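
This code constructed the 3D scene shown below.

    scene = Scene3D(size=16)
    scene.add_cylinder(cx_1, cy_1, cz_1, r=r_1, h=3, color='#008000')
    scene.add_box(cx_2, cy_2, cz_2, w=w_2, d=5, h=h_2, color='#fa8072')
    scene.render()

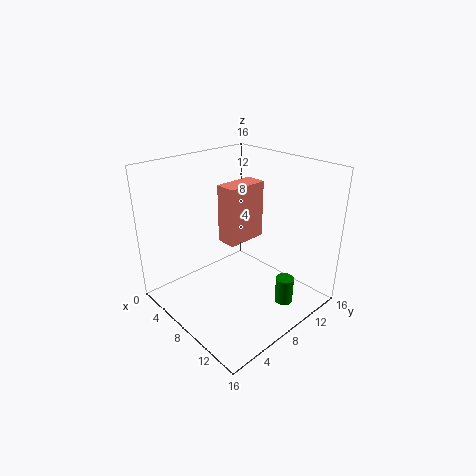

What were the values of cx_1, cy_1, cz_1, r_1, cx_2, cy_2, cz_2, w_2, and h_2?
cx_1 = 13; cy_1 = 10.5; cz_1 = 1; r_1 = 1; cx_2 = 4; cy_2 = 8.5; cz_2 = 6; w_2 = 2.5; h_2 = 7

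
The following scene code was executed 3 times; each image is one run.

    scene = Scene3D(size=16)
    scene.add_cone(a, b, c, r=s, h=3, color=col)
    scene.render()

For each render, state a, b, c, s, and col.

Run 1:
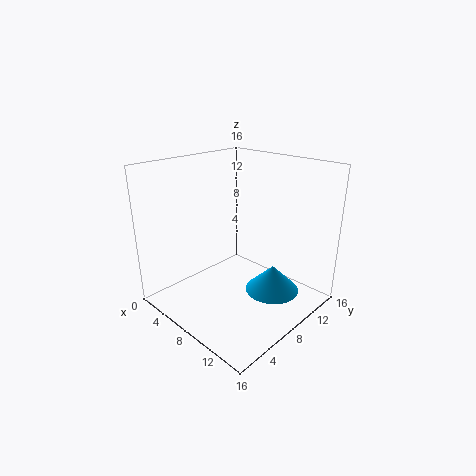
a = 11.5, b = 10, c = 2, s = 3, col = 'deepskyblue'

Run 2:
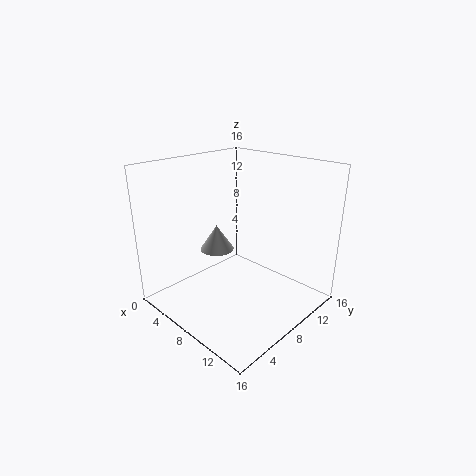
a = 4.5, b = 8, c = 5.5, s = 2, col = 'lightgray'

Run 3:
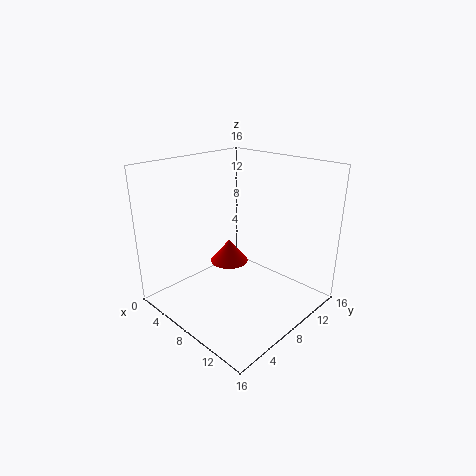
a = 3, b = 11.5, c = 2, s = 2.5, col = 'red'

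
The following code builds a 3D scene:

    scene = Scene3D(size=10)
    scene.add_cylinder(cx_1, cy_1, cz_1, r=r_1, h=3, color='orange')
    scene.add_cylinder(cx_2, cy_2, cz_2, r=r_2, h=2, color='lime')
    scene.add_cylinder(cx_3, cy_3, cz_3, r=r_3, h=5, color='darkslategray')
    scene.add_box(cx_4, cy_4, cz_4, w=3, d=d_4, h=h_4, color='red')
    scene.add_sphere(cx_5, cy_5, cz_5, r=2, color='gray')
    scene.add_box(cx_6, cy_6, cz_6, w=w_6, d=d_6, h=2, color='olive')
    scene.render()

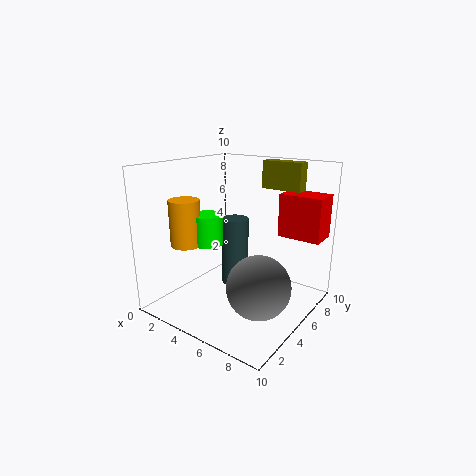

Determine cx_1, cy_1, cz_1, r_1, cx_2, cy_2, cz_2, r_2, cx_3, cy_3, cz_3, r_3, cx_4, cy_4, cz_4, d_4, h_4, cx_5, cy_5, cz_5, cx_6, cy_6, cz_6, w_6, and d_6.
cx_1 = 3
cy_1 = 2
cz_1 = 5
r_1 = 1
cx_2 = 4
cy_2 = 3
cz_2 = 5
r_2 = 1
cx_3 = 4
cy_3 = 6
cz_3 = 1
r_3 = 1
cx_4 = 7
cy_4 = 7
cz_4 = 5
d_4 = 2
h_4 = 3
cx_5 = 8
cy_5 = 3
cz_5 = 3
cx_6 = 5
cy_6 = 8
cz_6 = 8
w_6 = 3
d_6 = 1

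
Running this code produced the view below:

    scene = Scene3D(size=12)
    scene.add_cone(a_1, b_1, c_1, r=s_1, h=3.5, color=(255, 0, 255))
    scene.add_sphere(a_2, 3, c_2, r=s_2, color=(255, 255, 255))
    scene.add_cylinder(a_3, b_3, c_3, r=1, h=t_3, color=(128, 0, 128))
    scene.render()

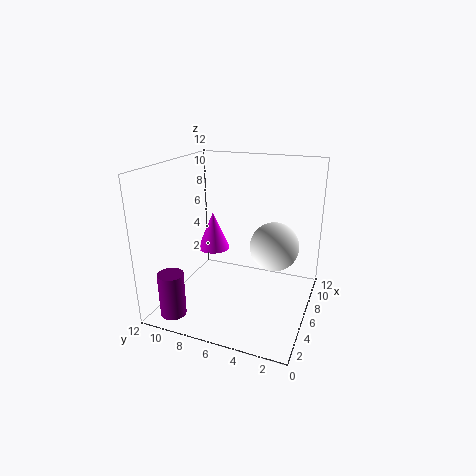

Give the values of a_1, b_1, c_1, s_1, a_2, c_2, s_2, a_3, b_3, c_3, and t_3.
a_1 = 8.5
b_1 = 9.5
c_1 = 3.5
s_1 = 1.5
a_2 = 6.5
c_2 = 5.5
s_2 = 2
a_3 = 1
b_3 = 9.5
c_3 = 1
t_3 = 3.5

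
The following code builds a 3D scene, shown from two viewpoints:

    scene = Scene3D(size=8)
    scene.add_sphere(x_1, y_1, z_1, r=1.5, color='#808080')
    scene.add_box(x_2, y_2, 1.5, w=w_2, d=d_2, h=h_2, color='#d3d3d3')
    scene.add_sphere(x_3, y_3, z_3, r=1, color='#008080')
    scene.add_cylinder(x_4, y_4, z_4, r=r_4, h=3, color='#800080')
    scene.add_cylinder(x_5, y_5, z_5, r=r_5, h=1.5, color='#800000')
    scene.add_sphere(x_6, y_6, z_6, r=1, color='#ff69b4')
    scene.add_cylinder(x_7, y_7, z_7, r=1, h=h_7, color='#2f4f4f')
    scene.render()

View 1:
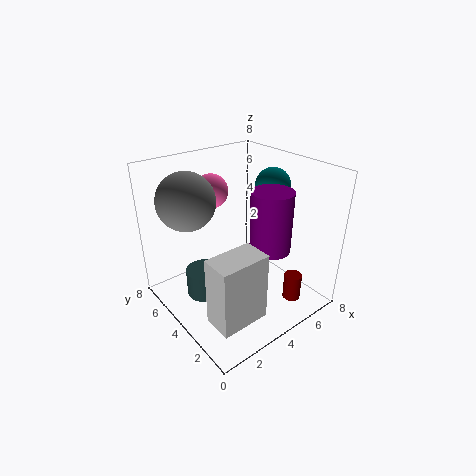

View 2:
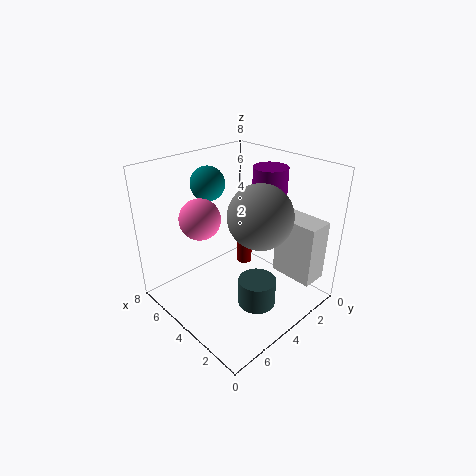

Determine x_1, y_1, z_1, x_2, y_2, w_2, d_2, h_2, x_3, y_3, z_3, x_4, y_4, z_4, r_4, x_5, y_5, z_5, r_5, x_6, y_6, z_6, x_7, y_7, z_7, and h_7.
x_1 = 1.5
y_1 = 5
z_1 = 6.5
x_2 = 0.5
y_2 = 0.5
w_2 = 2.5
d_2 = 1.5
h_2 = 3.5
x_3 = 6.5
y_3 = 4
z_3 = 6.5
x_4 = 4
y_4 = 1.5
z_4 = 4.5
r_4 = 1
x_5 = 6
y_5 = 1.5
z_5 = 0.5
r_5 = 0.5
x_6 = 4
y_6 = 6.5
z_6 = 6
x_7 = 2
y_7 = 4.5
z_7 = 1
h_7 = 1.5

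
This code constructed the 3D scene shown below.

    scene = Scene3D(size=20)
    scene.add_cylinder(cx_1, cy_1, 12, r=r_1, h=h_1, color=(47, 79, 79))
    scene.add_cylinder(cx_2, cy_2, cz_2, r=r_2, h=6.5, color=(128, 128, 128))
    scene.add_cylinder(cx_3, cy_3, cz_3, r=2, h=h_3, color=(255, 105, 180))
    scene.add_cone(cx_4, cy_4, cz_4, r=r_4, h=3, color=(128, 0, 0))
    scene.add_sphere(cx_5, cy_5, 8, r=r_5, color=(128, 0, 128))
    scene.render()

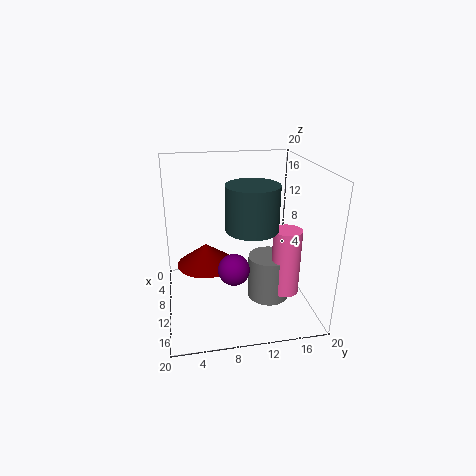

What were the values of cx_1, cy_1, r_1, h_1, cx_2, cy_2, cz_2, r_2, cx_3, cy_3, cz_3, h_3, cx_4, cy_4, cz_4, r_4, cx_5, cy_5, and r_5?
cx_1 = 12
cy_1 = 11.5
r_1 = 3.5
h_1 = 6
cx_2 = 10.5
cy_2 = 14.5
cz_2 = 0.5
r_2 = 3
cx_3 = 12
cy_3 = 16.5
cz_3 = 2
h_3 = 9.5
cx_4 = 10
cy_4 = 5.5
cz_4 = 6.5
r_4 = 4
cx_5 = 15
cy_5 = 8.5
r_5 = 2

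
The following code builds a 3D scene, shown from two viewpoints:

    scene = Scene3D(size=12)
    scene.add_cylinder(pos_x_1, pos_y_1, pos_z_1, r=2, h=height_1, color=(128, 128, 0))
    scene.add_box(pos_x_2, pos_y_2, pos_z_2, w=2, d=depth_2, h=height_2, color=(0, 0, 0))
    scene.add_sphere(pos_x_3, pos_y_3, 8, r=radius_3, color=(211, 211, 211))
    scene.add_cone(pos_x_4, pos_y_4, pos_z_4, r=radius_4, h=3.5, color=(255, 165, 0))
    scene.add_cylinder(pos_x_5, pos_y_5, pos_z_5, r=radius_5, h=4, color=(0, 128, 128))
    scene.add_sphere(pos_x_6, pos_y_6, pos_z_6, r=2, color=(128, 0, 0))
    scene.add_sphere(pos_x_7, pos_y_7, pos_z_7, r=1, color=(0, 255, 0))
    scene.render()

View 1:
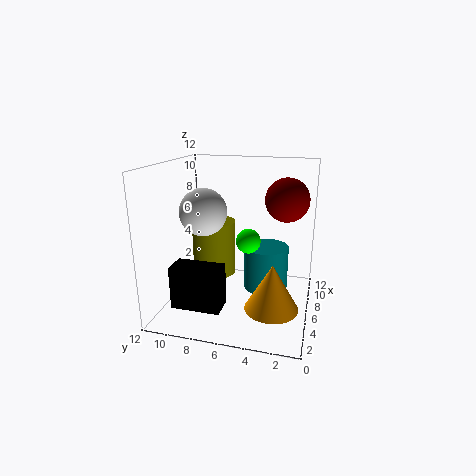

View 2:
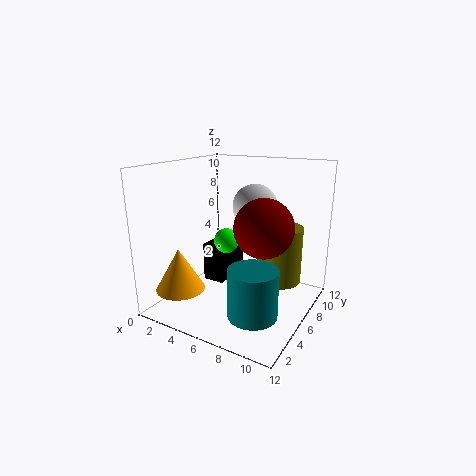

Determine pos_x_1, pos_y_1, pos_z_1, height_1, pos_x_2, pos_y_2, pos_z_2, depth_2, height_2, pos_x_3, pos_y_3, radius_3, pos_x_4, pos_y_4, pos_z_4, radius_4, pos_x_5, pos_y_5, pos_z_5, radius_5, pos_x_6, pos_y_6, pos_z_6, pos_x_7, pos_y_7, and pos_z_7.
pos_x_1 = 8.5, pos_y_1 = 9, pos_z_1 = 1.5, height_1 = 5, pos_x_2 = 2, pos_y_2 = 6.5, pos_z_2 = 1, depth_2 = 4, height_2 = 3.5, pos_x_3 = 6, pos_y_3 = 9, radius_3 = 2, pos_x_4 = 2.5, pos_y_4 = 2.5, pos_z_4 = 2, radius_4 = 2, pos_x_5 = 8.5, pos_y_5 = 4, pos_z_5 = 0.5, radius_5 = 2, pos_x_6 = 10, pos_y_6 = 2.5, pos_z_6 = 8.5, pos_x_7 = 5.5, pos_y_7 = 5, pos_z_7 = 6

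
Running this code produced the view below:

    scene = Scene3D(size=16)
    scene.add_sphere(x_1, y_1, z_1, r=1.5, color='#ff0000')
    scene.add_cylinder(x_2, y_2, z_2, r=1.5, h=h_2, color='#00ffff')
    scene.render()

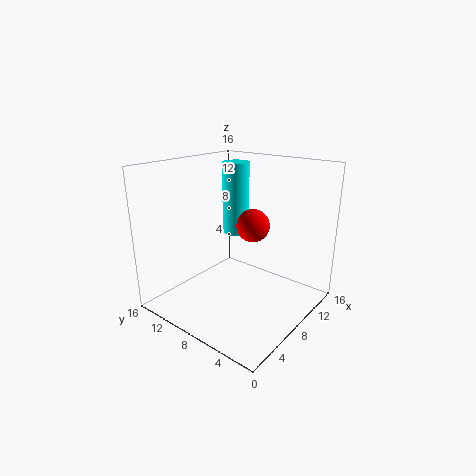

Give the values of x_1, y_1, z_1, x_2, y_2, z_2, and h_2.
x_1 = 4.5; y_1 = 3.5; z_1 = 11.5; x_2 = 9.5; y_2 = 9.5; z_2 = 8; h_2 = 8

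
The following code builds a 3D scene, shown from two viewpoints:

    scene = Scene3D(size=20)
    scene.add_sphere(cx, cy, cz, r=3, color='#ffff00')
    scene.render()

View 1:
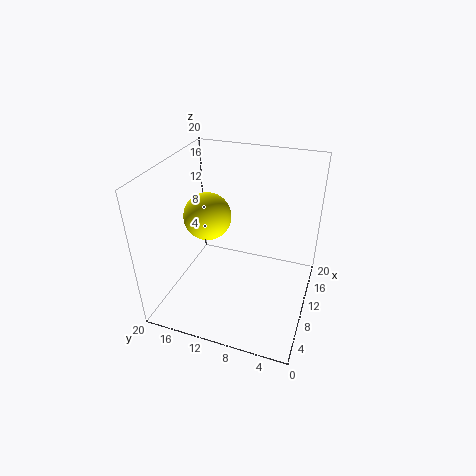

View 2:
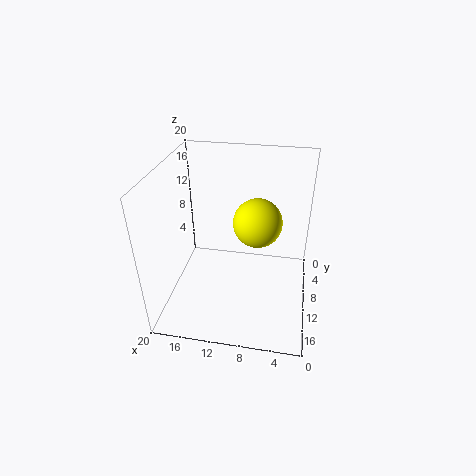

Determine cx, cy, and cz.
cx = 7, cy = 13, cz = 14.5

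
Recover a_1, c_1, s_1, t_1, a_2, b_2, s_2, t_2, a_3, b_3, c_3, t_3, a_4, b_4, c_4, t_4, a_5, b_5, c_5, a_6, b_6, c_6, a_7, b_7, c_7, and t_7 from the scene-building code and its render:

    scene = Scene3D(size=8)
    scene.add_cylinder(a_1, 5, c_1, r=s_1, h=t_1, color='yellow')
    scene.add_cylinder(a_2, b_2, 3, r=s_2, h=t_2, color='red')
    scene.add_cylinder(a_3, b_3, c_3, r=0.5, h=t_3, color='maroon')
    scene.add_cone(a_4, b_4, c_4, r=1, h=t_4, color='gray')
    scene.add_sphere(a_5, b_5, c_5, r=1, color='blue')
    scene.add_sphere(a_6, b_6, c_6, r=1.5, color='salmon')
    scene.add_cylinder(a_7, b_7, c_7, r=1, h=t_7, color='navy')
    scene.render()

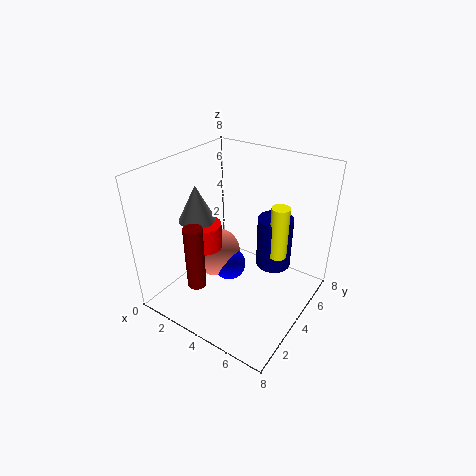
a_1 = 6; c_1 = 3; s_1 = 0.5; t_1 = 3; a_2 = 2; b_2 = 3.5; s_2 = 1; t_2 = 1.5; a_3 = 3; b_3 = 1.5; c_3 = 2; t_3 = 3.5; a_4 = 2; b_4 = 3; c_4 = 5; t_4 = 2; a_5 = 3; b_5 = 4.5; c_5 = 1.5; a_6 = 2; b_6 = 4.5; c_6 = 2; a_7 = 5.5; b_7 = 5.5; c_7 = 2; t_7 = 3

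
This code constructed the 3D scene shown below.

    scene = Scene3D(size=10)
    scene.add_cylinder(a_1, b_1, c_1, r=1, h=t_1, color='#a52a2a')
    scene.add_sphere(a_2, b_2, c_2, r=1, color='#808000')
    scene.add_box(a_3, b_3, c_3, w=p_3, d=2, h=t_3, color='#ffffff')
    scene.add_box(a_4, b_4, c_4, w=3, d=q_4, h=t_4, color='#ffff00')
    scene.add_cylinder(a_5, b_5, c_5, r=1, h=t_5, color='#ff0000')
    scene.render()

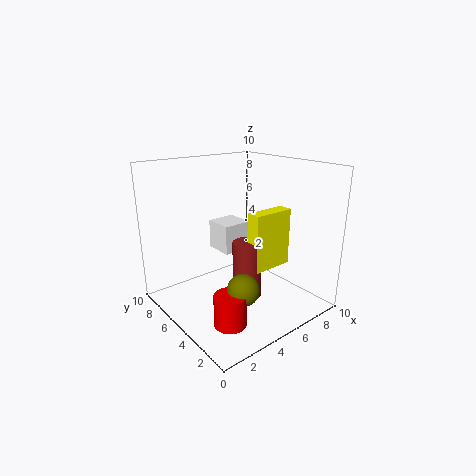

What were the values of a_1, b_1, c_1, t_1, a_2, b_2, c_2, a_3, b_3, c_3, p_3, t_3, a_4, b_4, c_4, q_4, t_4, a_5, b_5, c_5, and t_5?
a_1 = 5, b_1 = 4, c_1 = 1, t_1 = 4, a_2 = 3, b_2 = 2, c_2 = 3, a_3 = 4, b_3 = 5, c_3 = 4, p_3 = 2, t_3 = 2, a_4 = 5, b_4 = 3, c_4 = 3, q_4 = 1, t_4 = 4, a_5 = 2, b_5 = 2, c_5 = 1, t_5 = 2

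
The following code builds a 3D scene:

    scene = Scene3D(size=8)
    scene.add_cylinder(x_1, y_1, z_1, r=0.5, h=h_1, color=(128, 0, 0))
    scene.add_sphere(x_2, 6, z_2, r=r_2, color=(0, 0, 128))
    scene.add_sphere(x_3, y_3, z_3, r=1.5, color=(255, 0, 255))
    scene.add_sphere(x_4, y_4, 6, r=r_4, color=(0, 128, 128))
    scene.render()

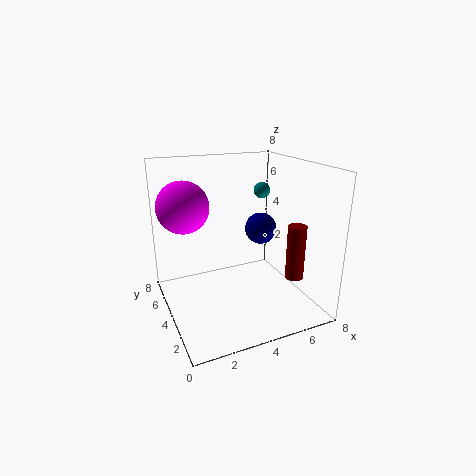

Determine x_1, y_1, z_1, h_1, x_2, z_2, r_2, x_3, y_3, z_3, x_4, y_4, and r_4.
x_1 = 6.5
y_1 = 2
z_1 = 2
h_1 = 3
x_2 = 6.5
z_2 = 3.5
r_2 = 1
x_3 = 1.5
y_3 = 6
z_3 = 5.5
x_4 = 6.5
y_4 = 6
r_4 = 0.5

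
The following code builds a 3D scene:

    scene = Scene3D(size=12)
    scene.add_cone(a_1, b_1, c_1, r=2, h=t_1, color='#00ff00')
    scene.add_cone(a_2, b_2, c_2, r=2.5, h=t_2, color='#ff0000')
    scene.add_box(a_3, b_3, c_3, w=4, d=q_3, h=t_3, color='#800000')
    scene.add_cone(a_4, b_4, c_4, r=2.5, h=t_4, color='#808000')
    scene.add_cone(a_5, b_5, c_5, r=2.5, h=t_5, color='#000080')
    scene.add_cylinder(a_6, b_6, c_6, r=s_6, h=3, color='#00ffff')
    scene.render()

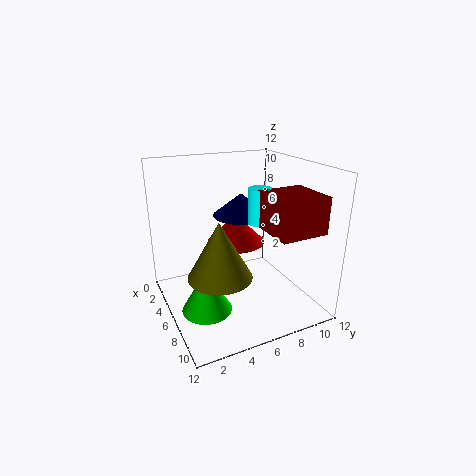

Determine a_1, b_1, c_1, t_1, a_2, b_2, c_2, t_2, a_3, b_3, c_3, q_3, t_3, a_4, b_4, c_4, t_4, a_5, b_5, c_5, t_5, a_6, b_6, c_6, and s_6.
a_1 = 7.5
b_1 = 2.5
c_1 = 1
t_1 = 3.5
a_2 = 4.5
b_2 = 6.5
c_2 = 5
t_2 = 2.5
a_3 = 6.5
b_3 = 7.5
c_3 = 7
q_3 = 4
t_3 = 3
a_4 = 8
b_4 = 3.5
c_4 = 4
t_4 = 4.5
a_5 = 3.5
b_5 = 7.5
c_5 = 7
t_5 = 2
a_6 = 6
b_6 = 8
c_6 = 7
s_6 = 1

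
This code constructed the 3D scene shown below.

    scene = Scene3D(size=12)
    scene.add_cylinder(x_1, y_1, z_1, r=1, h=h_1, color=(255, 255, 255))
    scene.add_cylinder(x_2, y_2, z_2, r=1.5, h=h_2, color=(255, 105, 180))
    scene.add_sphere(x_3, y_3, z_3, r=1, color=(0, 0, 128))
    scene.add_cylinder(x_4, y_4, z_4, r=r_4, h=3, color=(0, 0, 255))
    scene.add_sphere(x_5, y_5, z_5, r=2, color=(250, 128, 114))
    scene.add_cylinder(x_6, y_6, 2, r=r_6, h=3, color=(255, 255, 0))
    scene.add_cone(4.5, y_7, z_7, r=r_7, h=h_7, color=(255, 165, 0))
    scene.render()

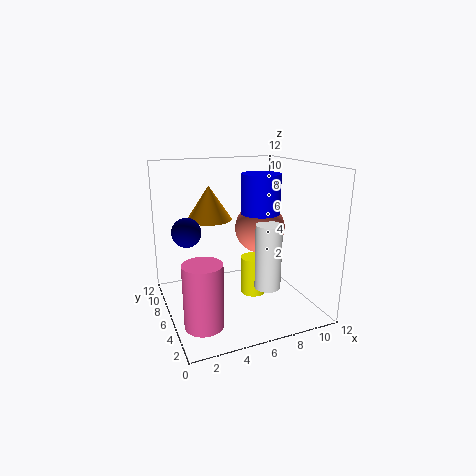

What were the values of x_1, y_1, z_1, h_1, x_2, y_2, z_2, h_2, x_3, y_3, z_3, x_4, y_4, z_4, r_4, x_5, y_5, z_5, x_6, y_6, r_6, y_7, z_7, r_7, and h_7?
x_1 = 7; y_1 = 2.5; z_1 = 3; h_1 = 5; x_2 = 2; y_2 = 3; z_2 = 0.5; h_2 = 5; x_3 = 1; y_3 = 3; z_3 = 8; x_4 = 7; y_4 = 4; z_4 = 8.5; r_4 = 1.5; x_5 = 7.5; y_5 = 5; z_5 = 7; x_6 = 6.5; y_6 = 4; r_6 = 1; y_7 = 9; z_7 = 7; r_7 = 2; h_7 = 3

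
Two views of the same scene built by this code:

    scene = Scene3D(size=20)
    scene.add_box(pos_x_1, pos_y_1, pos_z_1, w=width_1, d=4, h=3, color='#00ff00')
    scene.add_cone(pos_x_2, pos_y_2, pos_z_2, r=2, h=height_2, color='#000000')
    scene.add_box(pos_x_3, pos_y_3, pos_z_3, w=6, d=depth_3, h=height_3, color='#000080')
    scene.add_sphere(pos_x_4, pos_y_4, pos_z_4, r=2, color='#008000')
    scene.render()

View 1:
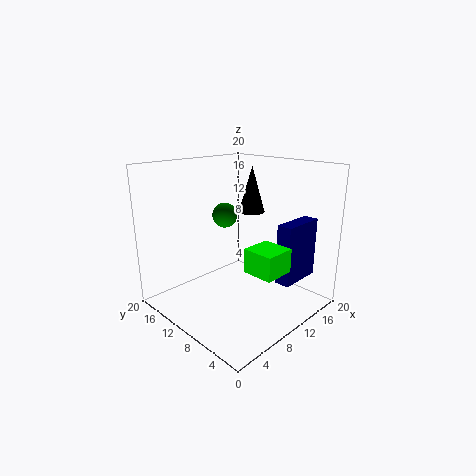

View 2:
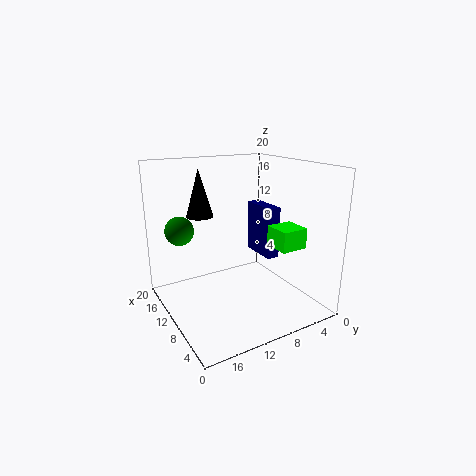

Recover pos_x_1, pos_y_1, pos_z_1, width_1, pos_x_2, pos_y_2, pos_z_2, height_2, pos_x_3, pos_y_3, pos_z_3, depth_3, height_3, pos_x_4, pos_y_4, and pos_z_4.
pos_x_1 = 6
pos_y_1 = 1
pos_z_1 = 8
width_1 = 4
pos_x_2 = 16
pos_y_2 = 13
pos_z_2 = 12
height_2 = 7
pos_x_3 = 11
pos_y_3 = 2
pos_z_3 = 5
depth_3 = 2
height_3 = 8
pos_x_4 = 14
pos_y_4 = 17
pos_z_4 = 11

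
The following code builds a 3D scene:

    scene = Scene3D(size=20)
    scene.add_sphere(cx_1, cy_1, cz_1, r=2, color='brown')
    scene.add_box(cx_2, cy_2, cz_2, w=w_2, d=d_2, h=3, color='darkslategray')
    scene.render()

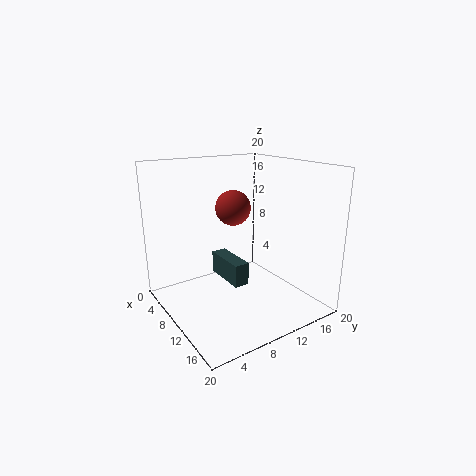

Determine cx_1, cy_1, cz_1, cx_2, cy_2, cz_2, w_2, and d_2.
cx_1 = 15, cy_1 = 6, cz_1 = 16, cx_2 = 8, cy_2 = 7, cz_2 = 5, w_2 = 6, d_2 = 2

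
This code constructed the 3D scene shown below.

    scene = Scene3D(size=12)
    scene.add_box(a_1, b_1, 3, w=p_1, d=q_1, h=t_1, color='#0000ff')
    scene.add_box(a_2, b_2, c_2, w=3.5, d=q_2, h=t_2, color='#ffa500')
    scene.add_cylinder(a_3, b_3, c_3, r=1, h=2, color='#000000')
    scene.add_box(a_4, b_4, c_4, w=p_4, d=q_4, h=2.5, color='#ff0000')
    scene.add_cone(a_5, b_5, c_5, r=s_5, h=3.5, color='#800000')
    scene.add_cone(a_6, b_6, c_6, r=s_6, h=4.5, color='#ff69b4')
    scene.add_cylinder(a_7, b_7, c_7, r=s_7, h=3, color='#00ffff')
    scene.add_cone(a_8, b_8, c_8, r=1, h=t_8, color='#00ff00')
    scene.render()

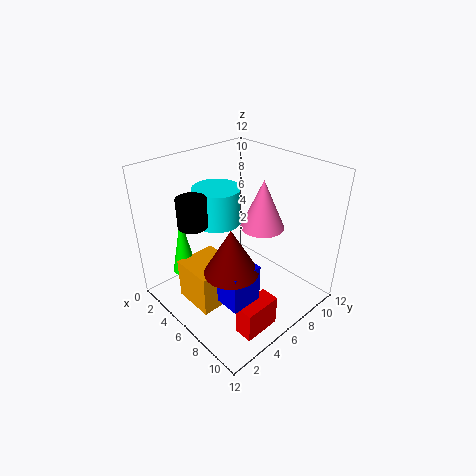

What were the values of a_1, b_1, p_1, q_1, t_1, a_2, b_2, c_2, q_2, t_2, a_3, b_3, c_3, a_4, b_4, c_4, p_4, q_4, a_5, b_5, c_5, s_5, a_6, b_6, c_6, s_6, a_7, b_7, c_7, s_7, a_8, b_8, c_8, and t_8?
a_1 = 8, b_1 = 2, p_1 = 2, q_1 = 2.5, t_1 = 3, a_2 = 3.5, b_2 = 1.5, c_2 = 1, q_2 = 3.5, t_2 = 3.5, a_3 = 7, b_3 = 1, c_3 = 9.5, a_4 = 9.5, b_4 = 2.5, c_4 = 0.5, p_4 = 1.5, q_4 = 3, a_5 = 8.5, b_5 = 3, c_5 = 5.5, s_5 = 2, a_6 = 5.5, b_6 = 9.5, c_6 = 5.5, s_6 = 2, a_7 = 4, b_7 = 5.5, c_7 = 7, s_7 = 2, a_8 = 3, b_8 = 2.5, c_8 = 3, t_8 = 5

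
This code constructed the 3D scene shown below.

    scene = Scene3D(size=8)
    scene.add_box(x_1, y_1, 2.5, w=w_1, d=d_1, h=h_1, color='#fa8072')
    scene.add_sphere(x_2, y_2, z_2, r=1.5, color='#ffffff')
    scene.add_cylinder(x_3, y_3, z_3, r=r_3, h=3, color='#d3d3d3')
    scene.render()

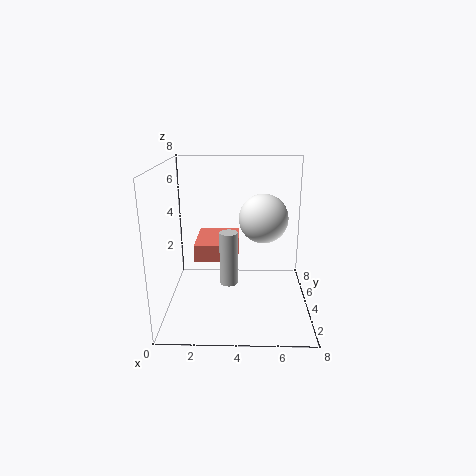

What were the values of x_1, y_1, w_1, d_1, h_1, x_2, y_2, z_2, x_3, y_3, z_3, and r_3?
x_1 = 1.5
y_1 = 4
w_1 = 2.5
d_1 = 3
h_1 = 1
x_2 = 5.5
y_2 = 6
z_2 = 4.5
x_3 = 3.5
y_3 = 3.5
z_3 = 1.5
r_3 = 0.5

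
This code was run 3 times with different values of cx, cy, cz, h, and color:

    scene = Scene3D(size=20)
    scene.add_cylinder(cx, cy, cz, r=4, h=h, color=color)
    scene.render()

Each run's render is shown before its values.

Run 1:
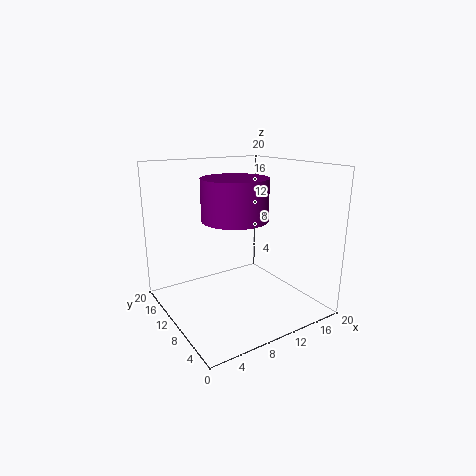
cx = 7; cy = 6; cz = 14; h = 5; color = 'purple'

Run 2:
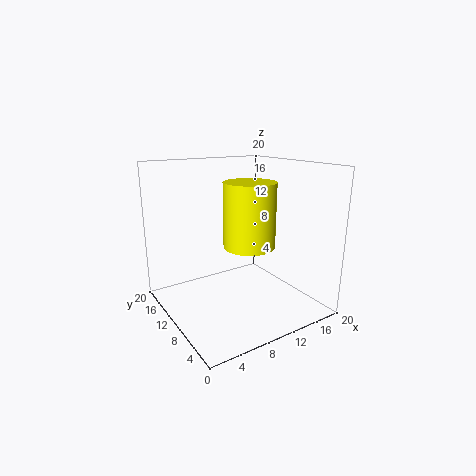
cx = 14; cy = 13; cz = 7; h = 10; color = 'yellow'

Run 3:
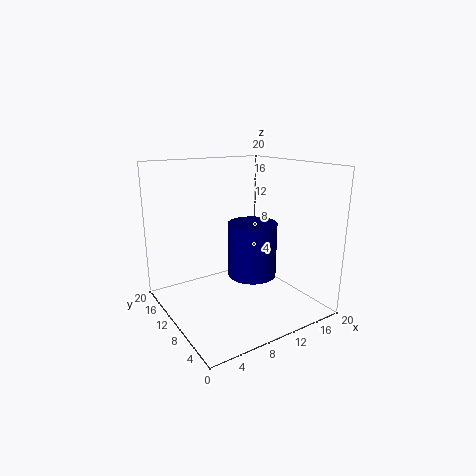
cx = 16; cy = 15; cz = 1; h = 9; color = 'navy'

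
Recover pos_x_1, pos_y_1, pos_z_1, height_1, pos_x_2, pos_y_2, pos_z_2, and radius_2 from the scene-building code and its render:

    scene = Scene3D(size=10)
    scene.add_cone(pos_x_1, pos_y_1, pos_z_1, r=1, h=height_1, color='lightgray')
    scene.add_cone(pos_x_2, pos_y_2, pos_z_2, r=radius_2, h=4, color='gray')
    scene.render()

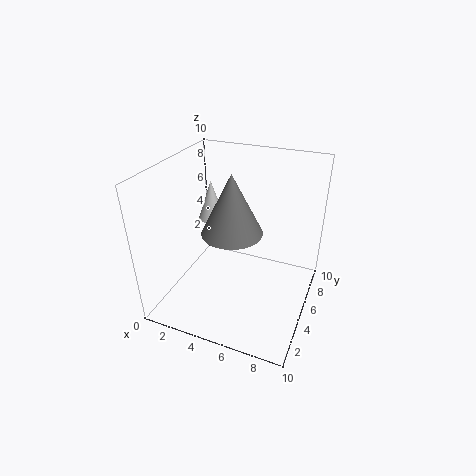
pos_x_1 = 2, pos_y_1 = 7, pos_z_1 = 5, height_1 = 3, pos_x_2 = 5, pos_y_2 = 4, pos_z_2 = 6, radius_2 = 2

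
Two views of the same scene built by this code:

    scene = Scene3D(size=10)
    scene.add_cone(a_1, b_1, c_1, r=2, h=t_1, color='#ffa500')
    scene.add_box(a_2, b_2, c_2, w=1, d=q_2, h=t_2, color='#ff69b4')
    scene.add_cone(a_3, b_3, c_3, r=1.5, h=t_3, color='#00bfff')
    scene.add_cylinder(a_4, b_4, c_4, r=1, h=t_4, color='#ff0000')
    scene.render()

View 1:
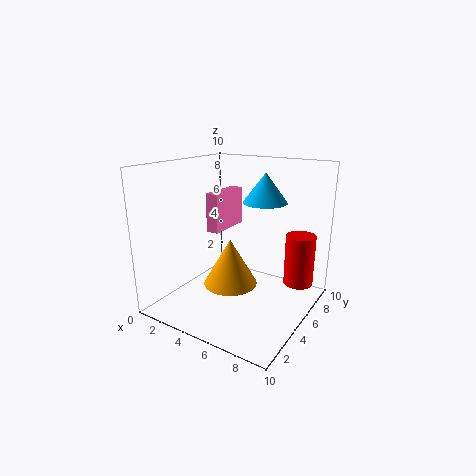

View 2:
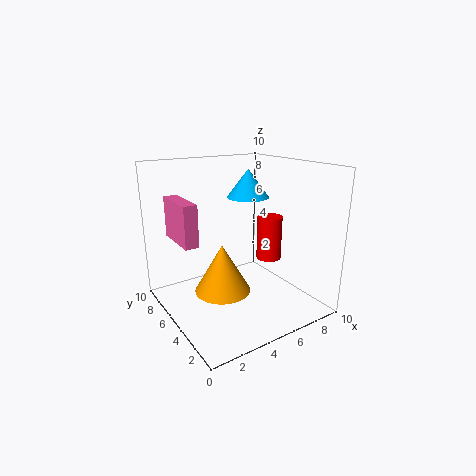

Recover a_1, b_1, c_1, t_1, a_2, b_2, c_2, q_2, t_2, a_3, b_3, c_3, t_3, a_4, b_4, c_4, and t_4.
a_1 = 4; b_1 = 5.5; c_1 = 1; t_1 = 3.5; a_2 = 1.5; b_2 = 6; c_2 = 4.5; q_2 = 3.5; t_2 = 3; a_3 = 6.5; b_3 = 6; c_3 = 7.5; t_3 = 2; a_4 = 9; b_4 = 6.5; c_4 = 2; t_4 = 3.5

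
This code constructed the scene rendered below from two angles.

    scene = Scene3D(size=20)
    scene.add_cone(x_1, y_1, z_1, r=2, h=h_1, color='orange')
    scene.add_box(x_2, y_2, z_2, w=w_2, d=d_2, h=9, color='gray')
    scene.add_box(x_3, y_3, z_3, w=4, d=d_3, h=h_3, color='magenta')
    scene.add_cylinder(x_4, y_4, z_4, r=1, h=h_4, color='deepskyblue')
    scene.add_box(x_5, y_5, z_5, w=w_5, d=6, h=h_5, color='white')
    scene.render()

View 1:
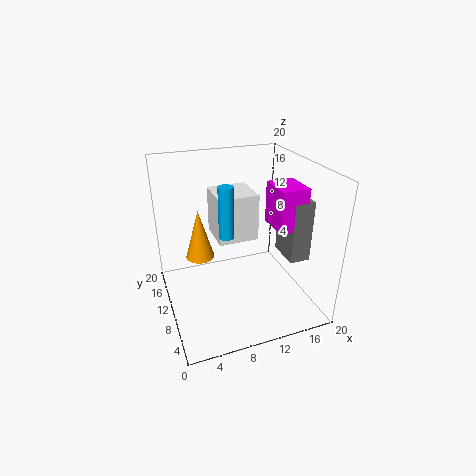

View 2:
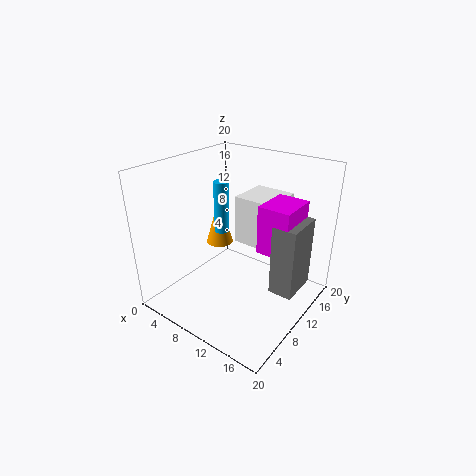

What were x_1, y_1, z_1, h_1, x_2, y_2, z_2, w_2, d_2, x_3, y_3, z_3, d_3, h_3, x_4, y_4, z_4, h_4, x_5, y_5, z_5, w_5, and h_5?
x_1 = 5; y_1 = 12; z_1 = 7; h_1 = 7; x_2 = 17; y_2 = 7; z_2 = 6; w_2 = 3; d_2 = 5; x_3 = 15; y_3 = 7; z_3 = 11; d_3 = 5; h_3 = 6; x_4 = 8; y_4 = 9; z_4 = 11; h_4 = 7; x_5 = 8; y_5 = 12; z_5 = 8; w_5 = 6; h_5 = 7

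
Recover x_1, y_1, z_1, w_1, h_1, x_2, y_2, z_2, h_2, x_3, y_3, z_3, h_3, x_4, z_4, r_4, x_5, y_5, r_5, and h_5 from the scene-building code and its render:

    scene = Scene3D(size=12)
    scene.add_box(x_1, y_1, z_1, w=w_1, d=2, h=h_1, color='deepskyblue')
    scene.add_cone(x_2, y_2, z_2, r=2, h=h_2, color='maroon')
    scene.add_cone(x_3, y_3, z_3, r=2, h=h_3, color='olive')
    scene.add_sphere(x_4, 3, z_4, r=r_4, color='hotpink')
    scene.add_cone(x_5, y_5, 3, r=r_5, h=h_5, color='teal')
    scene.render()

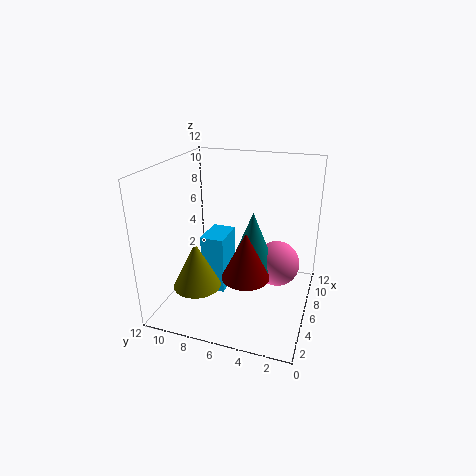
x_1 = 5, y_1 = 7, z_1 = 1, w_1 = 3, h_1 = 5, x_2 = 5, y_2 = 5, z_2 = 3, h_2 = 4, x_3 = 4, y_3 = 9, z_3 = 2, h_3 = 4, x_4 = 8, z_4 = 3, r_4 = 2, x_5 = 7, y_5 = 5, r_5 = 2, h_5 = 5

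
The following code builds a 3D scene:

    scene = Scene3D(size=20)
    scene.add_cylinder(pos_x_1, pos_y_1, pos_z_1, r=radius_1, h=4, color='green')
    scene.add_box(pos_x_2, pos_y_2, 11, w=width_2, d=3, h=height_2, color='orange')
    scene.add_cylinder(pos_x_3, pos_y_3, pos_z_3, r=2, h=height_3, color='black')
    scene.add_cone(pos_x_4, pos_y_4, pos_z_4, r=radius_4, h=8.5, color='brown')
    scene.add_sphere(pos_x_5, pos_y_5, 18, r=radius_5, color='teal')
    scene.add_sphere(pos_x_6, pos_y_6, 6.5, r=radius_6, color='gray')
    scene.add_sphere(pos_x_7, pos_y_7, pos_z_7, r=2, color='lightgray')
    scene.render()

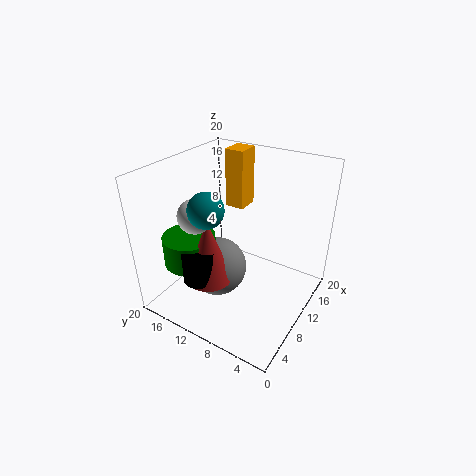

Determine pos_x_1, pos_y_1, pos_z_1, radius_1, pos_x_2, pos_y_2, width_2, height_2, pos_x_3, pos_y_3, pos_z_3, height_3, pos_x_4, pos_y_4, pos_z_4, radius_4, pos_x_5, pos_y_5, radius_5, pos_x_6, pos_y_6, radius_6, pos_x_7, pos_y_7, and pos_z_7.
pos_x_1 = 5; pos_y_1 = 14.5; pos_z_1 = 7.5; radius_1 = 3.5; pos_x_2 = 16; pos_y_2 = 13; width_2 = 3.5; height_2 = 9; pos_x_3 = 3; pos_y_3 = 11.5; pos_z_3 = 7; height_3 = 4; pos_x_4 = 4.5; pos_y_4 = 11; pos_z_4 = 6.5; radius_4 = 3; pos_x_5 = 2; pos_y_5 = 9; radius_5 = 2; pos_x_6 = 7; pos_y_6 = 11.5; radius_6 = 4; pos_x_7 = 2.5; pos_y_7 = 11; pos_z_7 = 16.5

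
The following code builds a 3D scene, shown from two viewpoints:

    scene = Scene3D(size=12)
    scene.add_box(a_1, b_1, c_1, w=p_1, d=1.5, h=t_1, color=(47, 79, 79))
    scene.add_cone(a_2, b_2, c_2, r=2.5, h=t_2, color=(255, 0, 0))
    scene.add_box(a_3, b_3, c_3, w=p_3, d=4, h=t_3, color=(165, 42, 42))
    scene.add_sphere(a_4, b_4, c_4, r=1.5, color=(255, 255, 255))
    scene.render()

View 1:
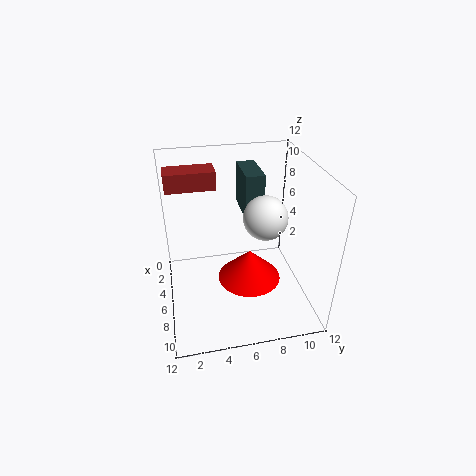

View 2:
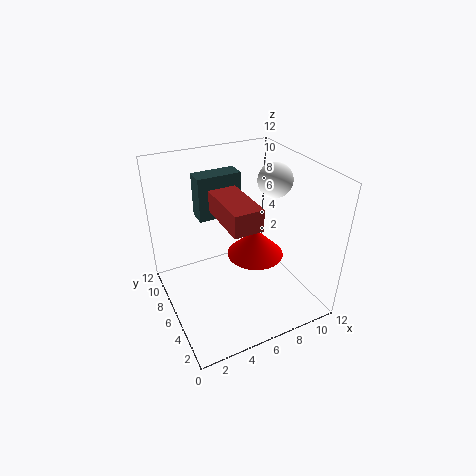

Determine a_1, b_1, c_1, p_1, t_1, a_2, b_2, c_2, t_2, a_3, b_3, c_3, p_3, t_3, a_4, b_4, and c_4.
a_1 = 3, b_1 = 6.5, c_1 = 8, p_1 = 3.5, t_1 = 3.5, a_2 = 8, b_2 = 6.5, c_2 = 3.5, t_2 = 2.5, a_3 = 3, b_3 = 0.5, c_3 = 10, p_3 = 2, t_3 = 1.5, a_4 = 10, b_4 = 7, c_4 = 10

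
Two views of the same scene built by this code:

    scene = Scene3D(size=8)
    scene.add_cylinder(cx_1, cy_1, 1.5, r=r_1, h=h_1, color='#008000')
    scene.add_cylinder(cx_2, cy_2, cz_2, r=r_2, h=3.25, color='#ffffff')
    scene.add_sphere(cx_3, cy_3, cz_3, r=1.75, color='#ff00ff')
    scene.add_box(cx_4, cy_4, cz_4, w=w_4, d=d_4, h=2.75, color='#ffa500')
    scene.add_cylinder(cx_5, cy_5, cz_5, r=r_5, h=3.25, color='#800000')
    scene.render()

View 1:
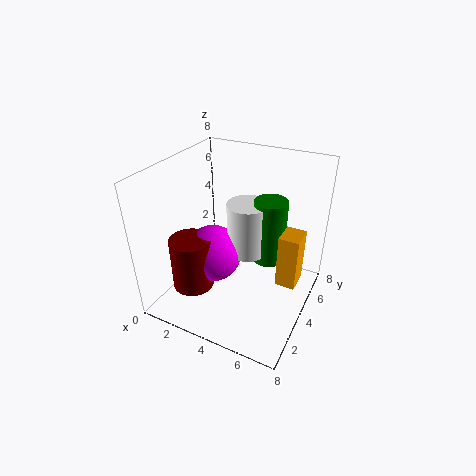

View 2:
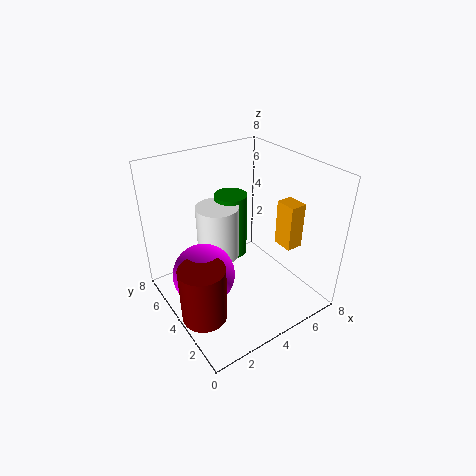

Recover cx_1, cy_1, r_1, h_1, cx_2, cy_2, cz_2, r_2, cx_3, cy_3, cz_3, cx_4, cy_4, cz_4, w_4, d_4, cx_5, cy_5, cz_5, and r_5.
cx_1 = 5; cy_1 = 6.25; r_1 = 1; h_1 = 4; cx_2 = 3.75; cy_2 = 5.75; cz_2 = 2; r_2 = 1.25; cx_3 = 2; cy_3 = 4.5; cz_3 = 2; cx_4 = 6.75; cy_4 = 2.75; cz_4 = 2.75; w_4 = 1; d_4 = 1.25; cx_5 = 1.25; cy_5 = 3.25; cz_5 = 0.25; r_5 = 1.25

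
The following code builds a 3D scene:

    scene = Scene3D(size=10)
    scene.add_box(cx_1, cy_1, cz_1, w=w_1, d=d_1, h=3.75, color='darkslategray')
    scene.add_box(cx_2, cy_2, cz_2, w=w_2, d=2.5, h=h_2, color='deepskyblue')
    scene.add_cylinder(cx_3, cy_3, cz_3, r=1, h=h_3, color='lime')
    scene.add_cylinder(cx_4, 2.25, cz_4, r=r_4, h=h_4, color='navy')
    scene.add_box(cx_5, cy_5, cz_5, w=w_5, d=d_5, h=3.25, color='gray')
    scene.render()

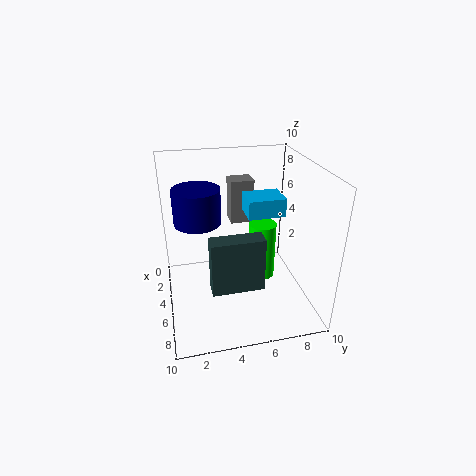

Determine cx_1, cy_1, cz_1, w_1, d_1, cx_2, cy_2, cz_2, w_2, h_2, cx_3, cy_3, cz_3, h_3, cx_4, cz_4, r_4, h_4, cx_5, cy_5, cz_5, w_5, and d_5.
cx_1 = 6.25, cy_1 = 2.75, cz_1 = 2.25, w_1 = 1.25, d_1 = 3.5, cx_2 = 4, cy_2 = 5.5, cz_2 = 6.75, w_2 = 2, h_2 = 1.25, cx_3 = 4.25, cy_3 = 7, cz_3 = 1.25, h_3 = 4.25, cx_4 = 5.5, cz_4 = 6.75, r_4 = 1.5, h_4 = 2.25, cx_5 = 1.25, cy_5 = 5, cz_5 = 5, w_5 = 1.5, d_5 = 1.75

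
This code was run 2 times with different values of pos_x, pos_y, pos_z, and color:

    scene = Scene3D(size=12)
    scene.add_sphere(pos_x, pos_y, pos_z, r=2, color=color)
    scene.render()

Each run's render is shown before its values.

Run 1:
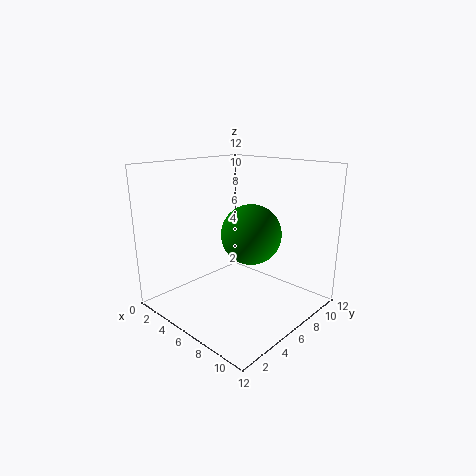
pos_x = 10; pos_y = 3; pos_z = 8; color = 'green'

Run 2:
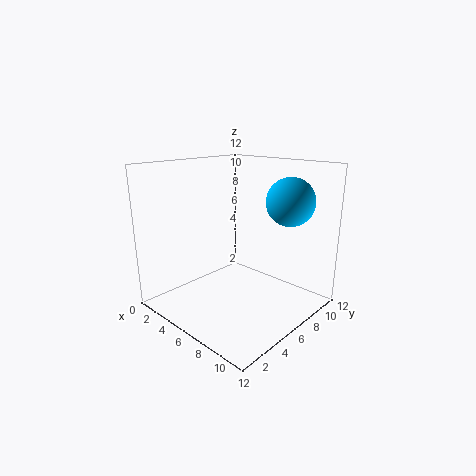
pos_x = 9; pos_y = 9; pos_z = 9; color = 'deepskyblue'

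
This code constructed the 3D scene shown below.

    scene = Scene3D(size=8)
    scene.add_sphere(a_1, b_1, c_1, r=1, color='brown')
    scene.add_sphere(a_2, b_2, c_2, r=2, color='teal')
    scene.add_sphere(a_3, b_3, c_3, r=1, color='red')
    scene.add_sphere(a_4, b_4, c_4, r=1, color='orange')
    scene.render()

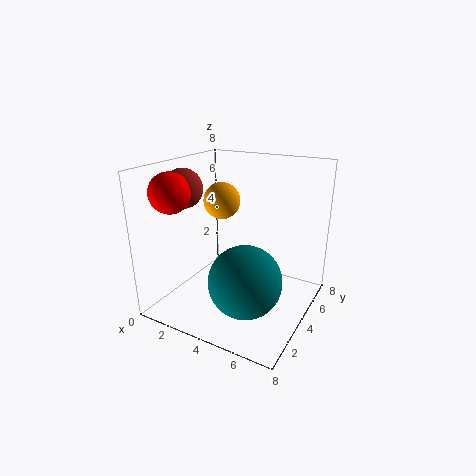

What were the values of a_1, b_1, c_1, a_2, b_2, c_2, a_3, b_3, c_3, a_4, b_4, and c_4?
a_1 = 2; b_1 = 2; c_1 = 7; a_2 = 5; b_2 = 3; c_2 = 2; a_3 = 2; b_3 = 1; c_3 = 7; a_4 = 3; b_4 = 4; c_4 = 6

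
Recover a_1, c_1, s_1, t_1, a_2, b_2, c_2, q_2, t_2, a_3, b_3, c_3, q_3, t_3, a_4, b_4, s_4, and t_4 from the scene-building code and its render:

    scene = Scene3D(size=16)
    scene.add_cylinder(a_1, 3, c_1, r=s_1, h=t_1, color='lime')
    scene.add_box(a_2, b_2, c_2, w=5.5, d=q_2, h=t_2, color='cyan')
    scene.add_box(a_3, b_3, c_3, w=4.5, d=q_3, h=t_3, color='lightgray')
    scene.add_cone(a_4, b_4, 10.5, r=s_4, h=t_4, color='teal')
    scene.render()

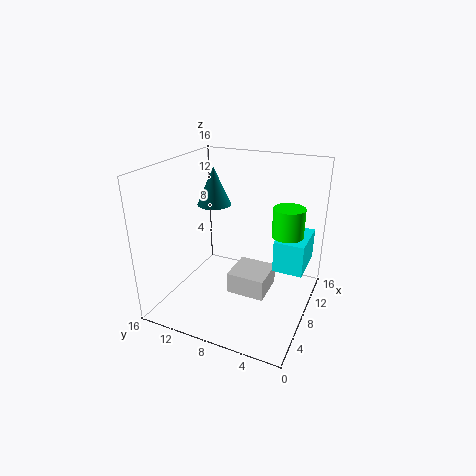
a_1 = 10.25
c_1 = 8.25
s_1 = 1.75
t_1 = 3.25
a_2 = 10
b_2 = 1
c_2 = 3.5
q_2 = 3.5
t_2 = 3.75
a_3 = 7.5
b_3 = 4.75
c_3 = 0.75
q_3 = 4.5
t_3 = 2.5
a_4 = 10.5
b_4 = 12.25
s_4 = 2
t_4 = 4.5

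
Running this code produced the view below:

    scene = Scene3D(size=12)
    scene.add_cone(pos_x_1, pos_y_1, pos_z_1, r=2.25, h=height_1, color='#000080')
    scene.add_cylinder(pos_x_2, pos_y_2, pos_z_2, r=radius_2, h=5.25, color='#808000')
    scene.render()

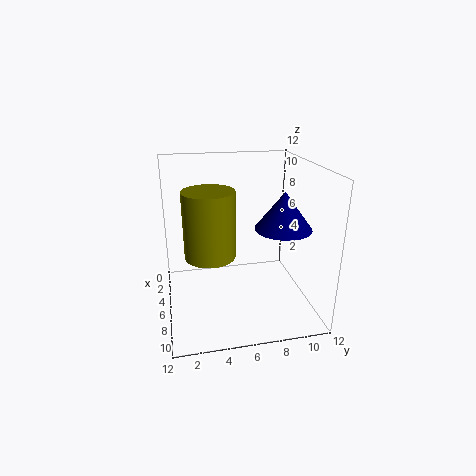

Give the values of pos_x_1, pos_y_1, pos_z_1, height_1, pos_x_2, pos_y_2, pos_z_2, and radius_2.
pos_x_1 = 7.75, pos_y_1 = 9.25, pos_z_1 = 7.25, height_1 = 3, pos_x_2 = 7.25, pos_y_2 = 3.5, pos_z_2 = 5.25, radius_2 = 2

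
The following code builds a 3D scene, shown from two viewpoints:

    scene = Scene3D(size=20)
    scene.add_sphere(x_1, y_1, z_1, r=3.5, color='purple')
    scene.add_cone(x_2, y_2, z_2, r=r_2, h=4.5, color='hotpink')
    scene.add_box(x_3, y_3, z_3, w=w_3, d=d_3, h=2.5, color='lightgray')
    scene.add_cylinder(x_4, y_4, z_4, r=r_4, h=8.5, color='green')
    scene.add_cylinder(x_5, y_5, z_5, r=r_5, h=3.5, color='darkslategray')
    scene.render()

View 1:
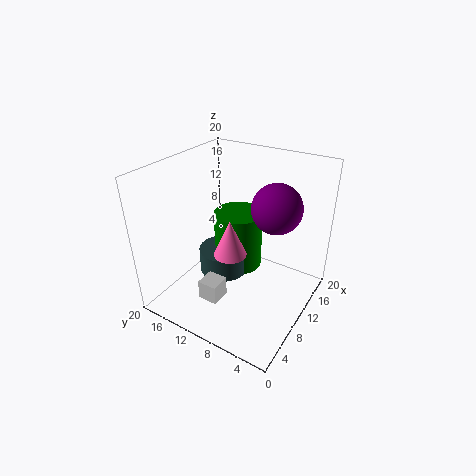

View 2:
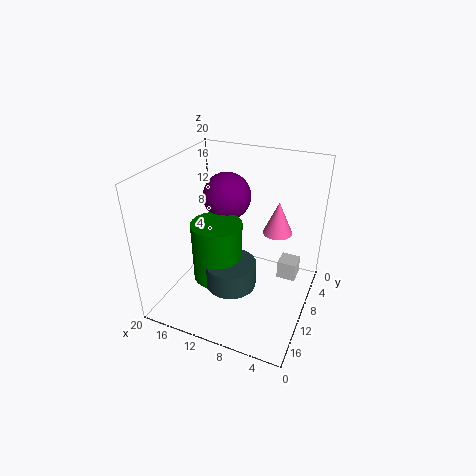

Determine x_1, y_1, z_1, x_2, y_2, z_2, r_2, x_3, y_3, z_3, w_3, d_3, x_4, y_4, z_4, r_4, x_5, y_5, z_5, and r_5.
x_1 = 13.5
y_1 = 6
z_1 = 14
x_2 = 5
y_2 = 8
z_2 = 11
r_2 = 2
x_3 = 1.5
y_3 = 8
z_3 = 5.5
w_3 = 2.5
d_3 = 2.5
x_4 = 12.5
y_4 = 11.5
z_4 = 4
r_4 = 3.5
x_5 = 10
y_5 = 12.5
z_5 = 4
r_5 = 3.5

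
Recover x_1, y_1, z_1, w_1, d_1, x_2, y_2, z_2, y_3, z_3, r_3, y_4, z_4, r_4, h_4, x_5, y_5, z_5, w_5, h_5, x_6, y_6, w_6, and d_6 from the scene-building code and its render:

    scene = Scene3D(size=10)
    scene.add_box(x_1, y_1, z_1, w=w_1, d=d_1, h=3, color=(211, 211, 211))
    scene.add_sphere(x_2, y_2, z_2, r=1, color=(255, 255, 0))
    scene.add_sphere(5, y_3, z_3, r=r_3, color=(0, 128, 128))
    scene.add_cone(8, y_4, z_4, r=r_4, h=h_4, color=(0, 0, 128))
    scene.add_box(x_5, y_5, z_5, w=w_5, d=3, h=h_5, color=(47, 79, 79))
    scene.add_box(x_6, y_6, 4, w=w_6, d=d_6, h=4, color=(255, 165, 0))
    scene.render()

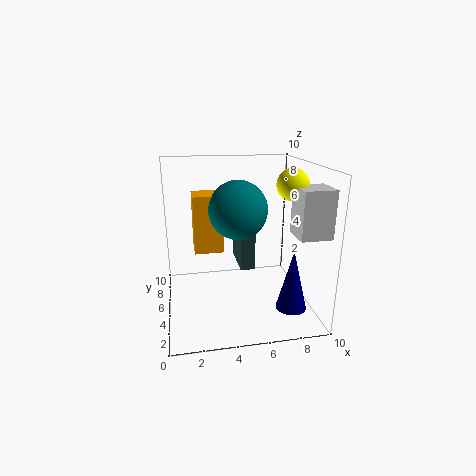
x_1 = 8
y_1 = 1
z_1 = 6
w_1 = 2
d_1 = 2
x_2 = 8
y_2 = 3
z_2 = 9
y_3 = 5
z_3 = 7
r_3 = 2
y_4 = 2
z_4 = 1
r_4 = 1
h_4 = 4
x_5 = 5
y_5 = 4
z_5 = 3
w_5 = 1
h_5 = 4
x_6 = 2
y_6 = 5
w_6 = 2
d_6 = 2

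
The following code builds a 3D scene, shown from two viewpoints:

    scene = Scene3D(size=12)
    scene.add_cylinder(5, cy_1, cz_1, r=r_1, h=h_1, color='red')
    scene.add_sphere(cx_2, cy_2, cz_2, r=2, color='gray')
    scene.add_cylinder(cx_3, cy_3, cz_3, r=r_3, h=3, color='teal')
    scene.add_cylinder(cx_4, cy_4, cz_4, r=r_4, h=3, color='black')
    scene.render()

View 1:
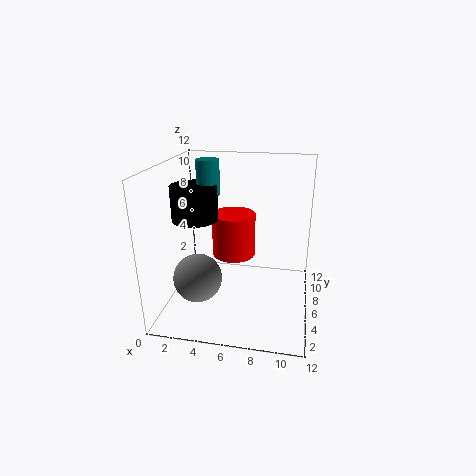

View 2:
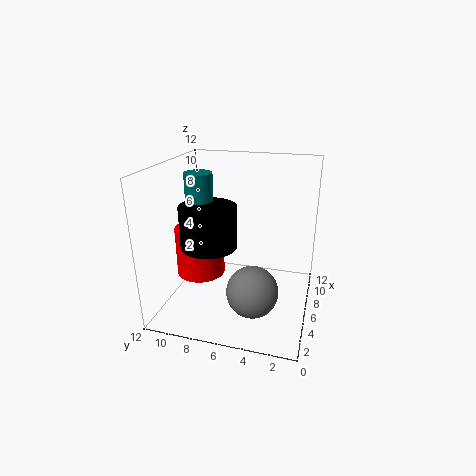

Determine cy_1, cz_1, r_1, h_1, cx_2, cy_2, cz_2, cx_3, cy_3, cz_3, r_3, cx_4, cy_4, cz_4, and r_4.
cy_1 = 9; cz_1 = 3; r_1 = 2; h_1 = 4; cx_2 = 3; cy_2 = 4; cz_2 = 3; cx_3 = 3; cy_3 = 8; cz_3 = 9; r_3 = 1; cx_4 = 2; cy_4 = 7; cz_4 = 7; r_4 = 2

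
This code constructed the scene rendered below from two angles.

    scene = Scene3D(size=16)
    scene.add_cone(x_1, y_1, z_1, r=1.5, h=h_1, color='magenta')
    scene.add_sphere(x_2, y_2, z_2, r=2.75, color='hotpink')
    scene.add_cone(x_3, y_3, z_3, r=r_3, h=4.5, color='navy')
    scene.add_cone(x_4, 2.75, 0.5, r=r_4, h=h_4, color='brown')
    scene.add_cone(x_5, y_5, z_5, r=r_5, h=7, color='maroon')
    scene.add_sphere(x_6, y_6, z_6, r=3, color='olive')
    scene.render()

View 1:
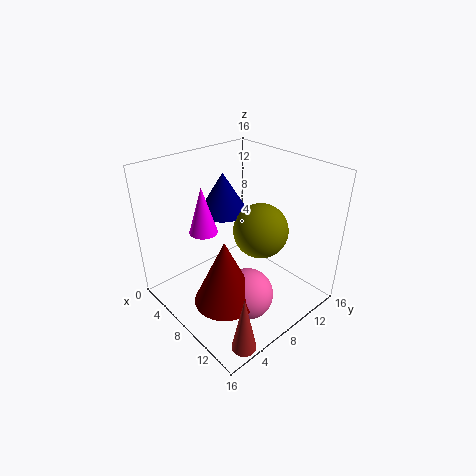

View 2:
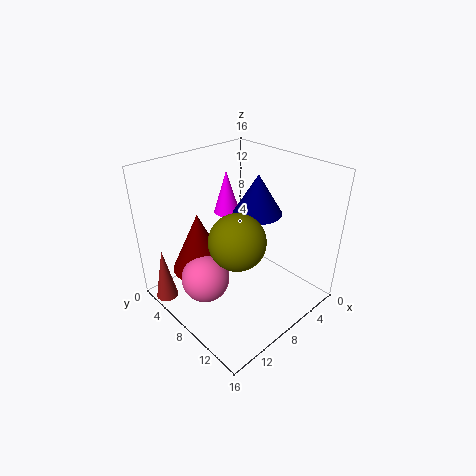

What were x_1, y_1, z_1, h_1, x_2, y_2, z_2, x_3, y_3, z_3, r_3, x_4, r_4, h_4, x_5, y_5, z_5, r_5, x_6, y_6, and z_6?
x_1 = 6.5
y_1 = 4.5
z_1 = 9.5
h_1 = 5
x_2 = 11.5
y_2 = 6.25
z_2 = 3.25
x_3 = 5.25
y_3 = 8.25
z_3 = 10.25
r_3 = 2.75
x_4 = 14.75
r_4 = 1.25
h_4 = 6.25
x_5 = 10.5
y_5 = 4
z_5 = 3.25
r_5 = 3.25
x_6 = 9.75
y_6 = 9.75
z_6 = 9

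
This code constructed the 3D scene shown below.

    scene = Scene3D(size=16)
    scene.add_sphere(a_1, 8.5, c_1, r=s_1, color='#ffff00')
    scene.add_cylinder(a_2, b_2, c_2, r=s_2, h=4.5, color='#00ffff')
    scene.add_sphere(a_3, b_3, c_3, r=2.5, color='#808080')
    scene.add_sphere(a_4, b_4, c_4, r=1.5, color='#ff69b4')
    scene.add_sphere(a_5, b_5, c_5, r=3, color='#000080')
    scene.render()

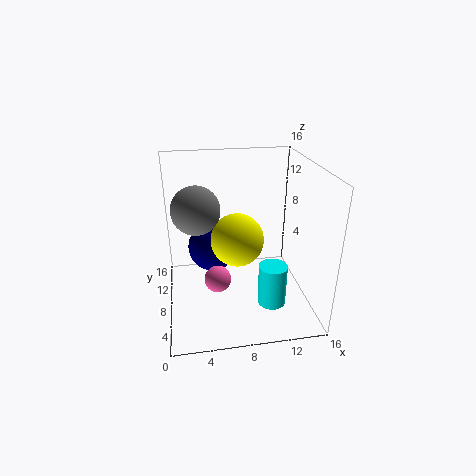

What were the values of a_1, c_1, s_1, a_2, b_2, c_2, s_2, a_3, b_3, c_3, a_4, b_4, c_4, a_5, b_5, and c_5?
a_1 = 8, c_1 = 7.5, s_1 = 3, a_2 = 11, b_2 = 4, c_2 = 2, s_2 = 1.5, a_3 = 3.5, b_3 = 7, c_3 = 12, a_4 = 5.5, b_4 = 7, c_4 = 3.5, a_5 = 5.5, b_5 = 12, c_5 = 5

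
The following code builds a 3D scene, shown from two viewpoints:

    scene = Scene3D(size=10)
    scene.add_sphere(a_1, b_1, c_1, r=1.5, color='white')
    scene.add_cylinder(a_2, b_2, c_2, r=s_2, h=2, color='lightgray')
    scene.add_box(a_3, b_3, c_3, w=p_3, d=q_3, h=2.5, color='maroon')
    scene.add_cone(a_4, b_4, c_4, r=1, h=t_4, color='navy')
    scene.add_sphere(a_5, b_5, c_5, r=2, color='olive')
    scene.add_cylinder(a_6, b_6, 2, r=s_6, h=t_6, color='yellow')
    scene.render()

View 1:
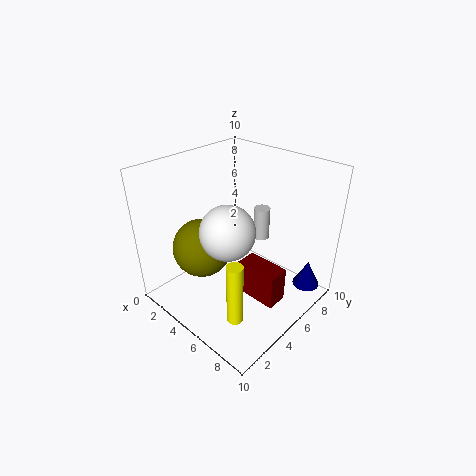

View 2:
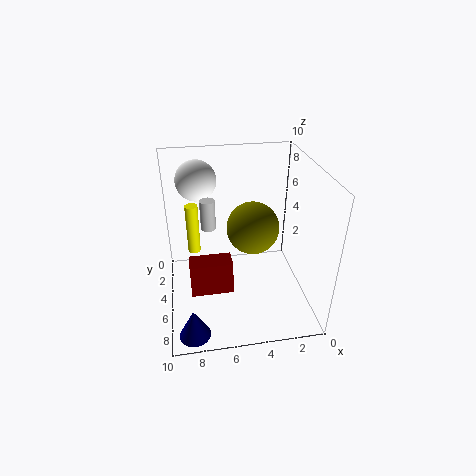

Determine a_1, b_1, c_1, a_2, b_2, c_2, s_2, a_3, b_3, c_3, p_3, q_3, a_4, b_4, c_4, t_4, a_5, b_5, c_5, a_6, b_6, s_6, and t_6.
a_1 = 7.5, b_1 = 1.5, c_1 = 8, a_2 = 7, b_2 = 5, c_2 = 6, s_2 = 0.5, a_3 = 5.5, b_3 = 4.5, c_3 = 1, p_3 = 3, q_3 = 1.5, a_4 = 8.5, b_4 = 9, c_4 = 0.5, t_4 = 2, a_5 = 3.5, b_5 = 3, c_5 = 4.5, a_6 = 8, b_6 = 1.5, s_6 = 0.5, t_6 = 4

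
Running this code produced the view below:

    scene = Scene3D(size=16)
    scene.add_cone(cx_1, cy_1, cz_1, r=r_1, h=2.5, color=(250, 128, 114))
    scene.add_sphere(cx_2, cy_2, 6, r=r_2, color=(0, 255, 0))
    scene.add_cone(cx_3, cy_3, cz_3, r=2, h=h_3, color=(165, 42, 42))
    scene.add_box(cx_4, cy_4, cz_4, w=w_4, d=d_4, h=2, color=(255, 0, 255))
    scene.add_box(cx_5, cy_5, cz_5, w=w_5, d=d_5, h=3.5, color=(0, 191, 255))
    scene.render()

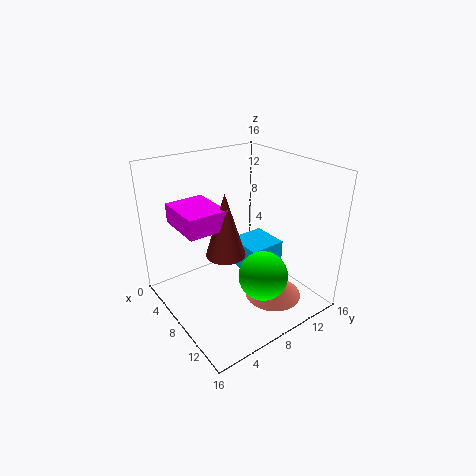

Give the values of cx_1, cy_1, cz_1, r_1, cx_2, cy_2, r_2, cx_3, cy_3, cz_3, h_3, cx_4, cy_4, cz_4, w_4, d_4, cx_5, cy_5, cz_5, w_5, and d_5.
cx_1 = 12.5, cy_1 = 9.5, cz_1 = 2.5, r_1 = 3, cx_2 = 13, cy_2 = 7.5, r_2 = 2.5, cx_3 = 10, cy_3 = 5, cz_3 = 8, h_3 = 6.5, cx_4 = 5.5, cy_4 = 1, cz_4 = 11, w_4 = 5, d_4 = 4, cx_5 = 4.5, cy_5 = 9.5, cz_5 = 2.5, w_5 = 4.5, d_5 = 4.5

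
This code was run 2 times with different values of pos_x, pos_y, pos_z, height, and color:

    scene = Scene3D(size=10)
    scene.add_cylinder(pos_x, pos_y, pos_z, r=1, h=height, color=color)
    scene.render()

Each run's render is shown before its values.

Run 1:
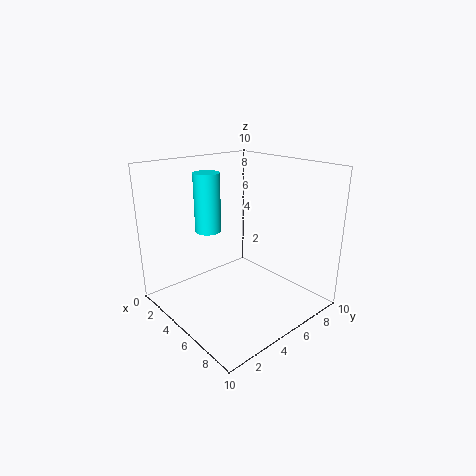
pos_x = 1.5, pos_y = 5, pos_z = 4.5, height = 4.5, color = 'cyan'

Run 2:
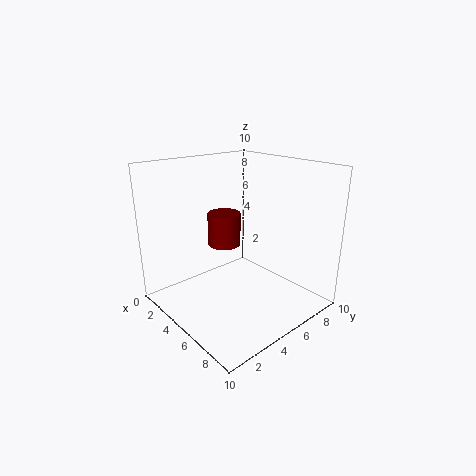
pos_x = 6, pos_y = 3, pos_z = 5.5, height = 2, color = 'maroon'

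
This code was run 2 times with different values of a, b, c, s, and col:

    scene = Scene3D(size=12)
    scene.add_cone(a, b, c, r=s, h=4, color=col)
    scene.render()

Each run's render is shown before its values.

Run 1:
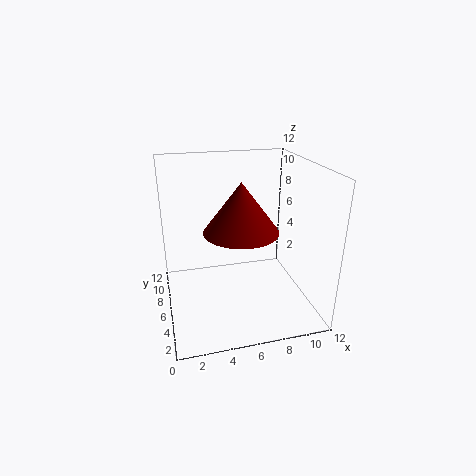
a = 6; b = 5; c = 7; s = 3; col = 'maroon'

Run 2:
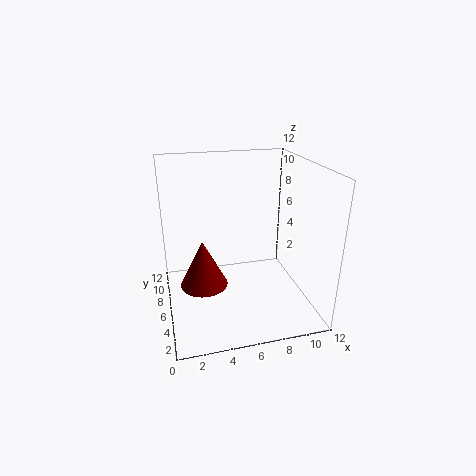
a = 3; b = 6; c = 2; s = 2; col = 'maroon'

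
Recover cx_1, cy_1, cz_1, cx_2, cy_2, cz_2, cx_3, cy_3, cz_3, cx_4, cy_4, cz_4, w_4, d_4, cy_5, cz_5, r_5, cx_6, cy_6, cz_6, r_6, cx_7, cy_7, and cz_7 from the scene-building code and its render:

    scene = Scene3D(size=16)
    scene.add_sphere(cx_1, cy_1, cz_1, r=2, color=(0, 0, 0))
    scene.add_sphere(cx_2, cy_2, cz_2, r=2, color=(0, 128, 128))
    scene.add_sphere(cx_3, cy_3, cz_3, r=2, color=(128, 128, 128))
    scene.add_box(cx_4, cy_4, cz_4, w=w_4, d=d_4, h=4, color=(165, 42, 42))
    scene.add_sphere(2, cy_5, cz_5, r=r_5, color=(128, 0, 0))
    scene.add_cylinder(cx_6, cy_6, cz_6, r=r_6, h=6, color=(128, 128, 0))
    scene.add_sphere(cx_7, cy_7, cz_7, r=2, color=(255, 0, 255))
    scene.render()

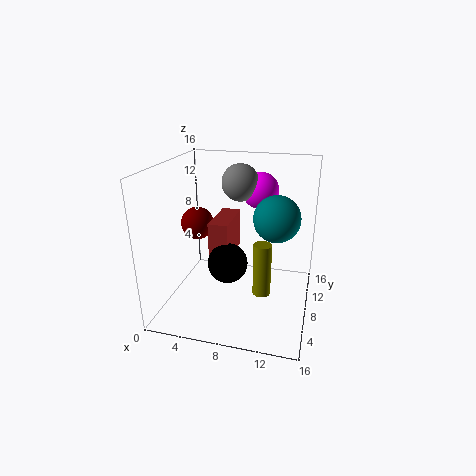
cx_1 = 8
cy_1 = 4
cz_1 = 7
cx_2 = 13
cy_2 = 2
cz_2 = 13
cx_3 = 8
cy_3 = 9
cz_3 = 14
cx_4 = 6
cy_4 = 4
cz_4 = 7
w_4 = 2
d_4 = 5
cy_5 = 11
cz_5 = 8
r_5 = 2
cx_6 = 11
cy_6 = 7
cz_6 = 2
r_6 = 1
cx_7 = 10
cy_7 = 10
cz_7 = 13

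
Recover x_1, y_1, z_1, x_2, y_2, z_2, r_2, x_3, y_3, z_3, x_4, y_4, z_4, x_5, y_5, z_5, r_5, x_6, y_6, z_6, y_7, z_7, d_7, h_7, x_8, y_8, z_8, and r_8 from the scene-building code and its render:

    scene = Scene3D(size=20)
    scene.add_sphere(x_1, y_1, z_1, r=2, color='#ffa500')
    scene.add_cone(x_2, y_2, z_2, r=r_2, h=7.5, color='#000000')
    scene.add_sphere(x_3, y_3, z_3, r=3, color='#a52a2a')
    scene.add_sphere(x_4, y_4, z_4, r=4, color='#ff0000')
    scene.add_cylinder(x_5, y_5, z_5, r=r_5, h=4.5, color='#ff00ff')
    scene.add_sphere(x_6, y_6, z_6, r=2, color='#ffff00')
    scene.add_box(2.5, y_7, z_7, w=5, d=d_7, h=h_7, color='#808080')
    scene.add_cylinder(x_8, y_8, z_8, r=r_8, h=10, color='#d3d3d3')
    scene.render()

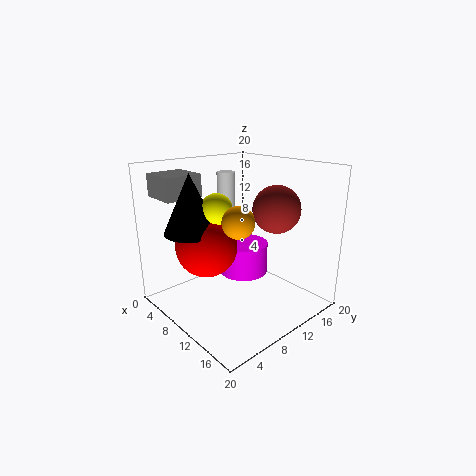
x_1 = 14
y_1 = 6.5
z_1 = 14
x_2 = 8.5
y_2 = 3.5
z_2 = 12
r_2 = 3.5
x_3 = 15.5
y_3 = 11.5
z_3 = 15
x_4 = 9.5
y_4 = 5
z_4 = 10
x_5 = 9
y_5 = 12
z_5 = 4
r_5 = 3.5
x_6 = 10.5
y_6 = 6
z_6 = 15
y_7 = 1
z_7 = 16
d_7 = 5
h_7 = 3
x_8 = 1.5
y_8 = 15
z_8 = 7.5
r_8 = 1.5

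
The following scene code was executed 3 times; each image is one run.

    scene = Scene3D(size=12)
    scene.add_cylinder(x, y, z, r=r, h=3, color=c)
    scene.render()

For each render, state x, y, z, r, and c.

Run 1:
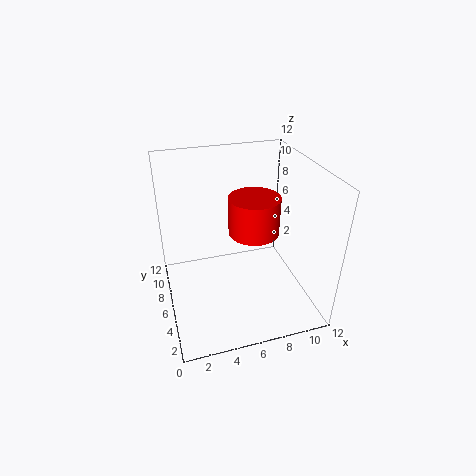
x = 7
y = 5
z = 7
r = 2
c = 'red'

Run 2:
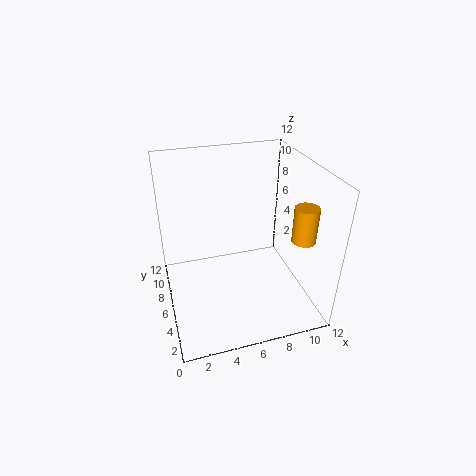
x = 11
y = 4
z = 6
r = 1
c = 'orange'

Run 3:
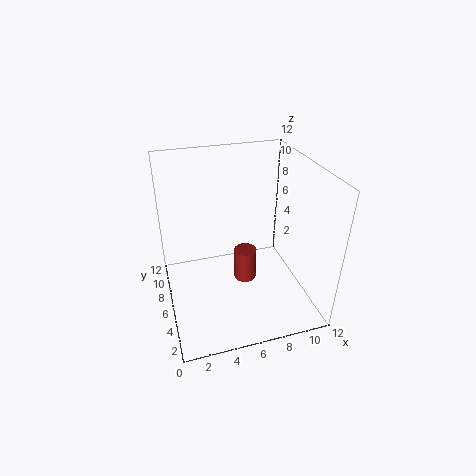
x = 7
y = 7
z = 1
r = 1
c = 'brown'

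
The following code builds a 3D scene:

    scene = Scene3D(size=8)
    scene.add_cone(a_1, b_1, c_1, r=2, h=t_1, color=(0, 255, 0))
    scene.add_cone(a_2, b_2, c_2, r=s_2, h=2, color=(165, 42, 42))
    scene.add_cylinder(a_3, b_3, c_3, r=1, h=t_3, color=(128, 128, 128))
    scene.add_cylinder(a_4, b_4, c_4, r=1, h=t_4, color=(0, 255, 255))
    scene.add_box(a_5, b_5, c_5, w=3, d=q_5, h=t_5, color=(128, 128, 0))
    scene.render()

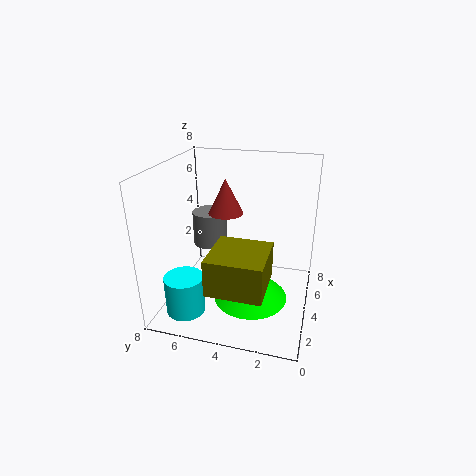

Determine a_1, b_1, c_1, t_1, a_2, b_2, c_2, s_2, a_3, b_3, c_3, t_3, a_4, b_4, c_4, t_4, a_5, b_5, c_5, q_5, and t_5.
a_1 = 3, b_1 = 3, c_1 = 1, t_1 = 2, a_2 = 5, b_2 = 5, c_2 = 5, s_2 = 1, a_3 = 5, b_3 = 6, c_3 = 3, t_3 = 2, a_4 = 1, b_4 = 6, c_4 = 1, t_4 = 2, a_5 = 1, b_5 = 2, c_5 = 2, q_5 = 3, t_5 = 2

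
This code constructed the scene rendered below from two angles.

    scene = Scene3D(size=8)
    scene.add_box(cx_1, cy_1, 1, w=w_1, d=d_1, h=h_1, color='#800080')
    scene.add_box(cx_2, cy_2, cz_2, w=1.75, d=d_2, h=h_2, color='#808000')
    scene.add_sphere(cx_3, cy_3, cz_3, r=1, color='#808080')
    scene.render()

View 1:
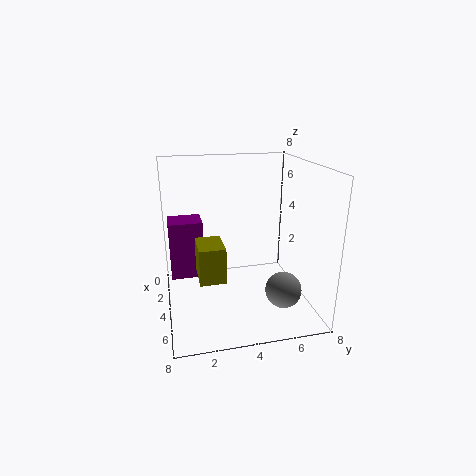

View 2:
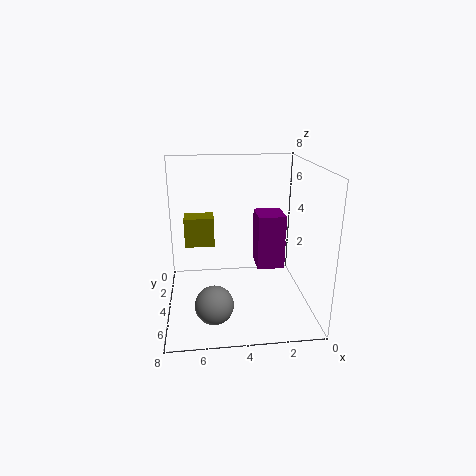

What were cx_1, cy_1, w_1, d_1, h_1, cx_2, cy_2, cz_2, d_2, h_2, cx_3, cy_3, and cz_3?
cx_1 = 0.75; cy_1 = 0.25; w_1 = 1.75; d_1 = 2; h_1 = 3.5; cx_2 = 5.25; cy_2 = 1.5; cz_2 = 3; d_2 = 1.25; h_2 = 1.75; cx_3 = 5.5; cy_3 = 6.25; cz_3 = 1.25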